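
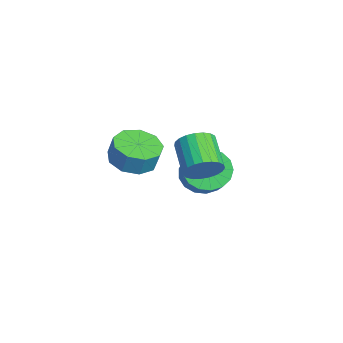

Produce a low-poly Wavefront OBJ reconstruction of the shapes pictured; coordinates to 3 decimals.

v -0.322 -2.697 -0.093
v 0.701 -2.563 -0.335
v 0.906 -2.348 0.652
v -0.118 -2.483 0.893
v 0.346 -1.934 -0.398
v 0.551 -1.719 0.588
v -0.321 -1.662 -0.319
v -0.117 -1.447 0.667
v -0.989 -1.875 -0.134
v -0.785 -1.66 0.852
v -1.345 -2.473 0.07
v -1.141 -2.258 1.056
v -1.222 -3.176 0.198
v -1.018 -2.961 1.184
v -0.678 -3.655 0.189
v -0.474 -3.44 1.176
v 0.032 -3.686 0.049
v 0.237 -3.471 1.035
v 0.577 -3.255 -0.158
v 0.782 -3.04 0.828
v -2.025 0.505 -2.549
v -1.41 1.009 -3.234
v 0.221 0.92 -1.836
v -0.395 0.415 -1.151
v -1.62 1.379 -2.966
v 0.011 1.289 -1.568
v -1.923 1.548 -2.602
v -0.292 1.459 -1.204
v -2.249 1.479 -2.226
v -0.618 1.389 -0.828
v -2.524 1.186 -1.924
v -0.893 1.096 -0.526
v -2.685 0.737 -1.765
v -1.054 0.647 -0.367
v -2.694 0.235 -1.786
v -1.063 0.145 -0.388
v -2.551 -0.205 -1.981
v -0.92 -0.295 -0.583
v -2.287 -0.483 -2.307
v -0.656 -0.572 -0.909
v -1.963 -0.534 -2.688
v -0.333 -0.624 -1.29
v -1.654 -0.347 -3.037
v -0.023 -0.437 -1.639
v -1.429 0.034 -3.274
v 0.201 -0.055 -1.876
v -1.342 0.524 -3.346
v 0.289 0.435 -1.947
v 3.638 -0.473 1.731
v 3.982 -0.22 2.443
v 2.566 -0.315 3.161
v 2.222 -0.567 2.449
v 3.888 0.079 2.299
v 2.473 -0.016 3.016
v 3.752 0.283 2.056
v 2.336 0.188 2.773
v 3.595 0.356 1.757
v 2.18 0.261 2.475
v 3.446 0.286 1.454
v 2.031 0.191 2.171
v 3.33 0.085 1.198
v 1.915 -0.01 1.916
v 3.268 -0.213 1.035
v 1.852 -0.308 1.753
v 3.269 -0.555 0.992
v 1.853 -0.65 1.71
v 3.334 -0.883 1.077
v 1.918 -0.978 1.795
v 3.452 -1.141 1.275
v 2.036 -1.236 1.993
v 3.601 -1.282 1.552
v 2.186 -1.377 2.27
v 3.757 -1.284 1.86
v 2.342 -1.379 2.577
v 3.893 -1.145 2.145
v 2.477 -1.24 2.863
v 3.984 -0.89 2.359
v 2.569 -0.985 3.077
v 4.016 -0.563 2.465
v 2.6 -0.658 3.182
f 2 1 5
f 2 5 3
f 3 5 6
f 3 6 4
f 5 1 7
f 5 7 6
f 6 7 8
f 6 8 4
f 7 1 9
f 7 9 8
f 8 9 10
f 8 10 4
f 9 1 11
f 9 11 10
f 10 11 12
f 10 12 4
f 11 1 13
f 11 13 12
f 12 13 14
f 12 14 4
f 13 1 15
f 13 15 14
f 14 15 16
f 14 16 4
f 15 1 17
f 15 17 16
f 16 17 18
f 16 18 4
f 17 1 19
f 17 19 18
f 18 19 20
f 18 20 4
f 19 1 2
f 19 2 20
f 20 2 3
f 20 3 4
f 22 21 25
f 22 25 23
f 23 25 26
f 23 26 24
f 25 21 27
f 25 27 26
f 26 27 28
f 26 28 24
f 27 21 29
f 27 29 28
f 28 29 30
f 28 30 24
f 29 21 31
f 29 31 30
f 30 31 32
f 30 32 24
f 31 21 33
f 31 33 32
f 32 33 34
f 32 34 24
f 33 21 35
f 33 35 34
f 34 35 36
f 34 36 24
f 35 21 37
f 35 37 36
f 36 37 38
f 36 38 24
f 37 21 39
f 37 39 38
f 38 39 40
f 38 40 24
f 39 21 41
f 39 41 40
f 40 41 42
f 40 42 24
f 41 21 43
f 41 43 42
f 42 43 44
f 42 44 24
f 43 21 45
f 43 45 44
f 44 45 46
f 44 46 24
f 45 21 47
f 45 47 46
f 46 47 48
f 46 48 24
f 47 21 22
f 47 22 48
f 48 22 23
f 48 23 24
f 50 49 53
f 50 53 51
f 51 53 54
f 51 54 52
f 53 49 55
f 53 55 54
f 54 55 56
f 54 56 52
f 55 49 57
f 55 57 56
f 56 57 58
f 56 58 52
f 57 49 59
f 57 59 58
f 58 59 60
f 58 60 52
f 59 49 61
f 59 61 60
f 60 61 62
f 60 62 52
f 61 49 63
f 61 63 62
f 62 63 64
f 62 64 52
f 63 49 65
f 63 65 64
f 64 65 66
f 64 66 52
f 65 49 67
f 65 67 66
f 66 67 68
f 66 68 52
f 67 49 69
f 67 69 68
f 68 69 70
f 68 70 52
f 69 49 71
f 69 71 70
f 70 71 72
f 70 72 52
f 71 49 73
f 71 73 72
f 72 73 74
f 72 74 52
f 73 49 75
f 73 75 74
f 74 75 76
f 74 76 52
f 75 49 77
f 75 77 76
f 76 77 78
f 76 78 52
f 77 49 79
f 77 79 78
f 78 79 80
f 78 80 52
f 79 49 50
f 79 50 80
f 80 50 51
f 80 51 52



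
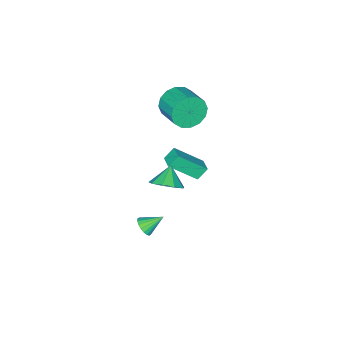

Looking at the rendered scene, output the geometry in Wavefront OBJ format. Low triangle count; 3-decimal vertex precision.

v 1.092 0.634 1.481
v 1.835 0.276 1.972
v 0.328 0.226 2.339
v 1.718 0.893 2.162
v 1.308 1.39 2.033
v 0.797 1.533 1.646
v 0.424 1.256 1.182
v 0.364 0.688 0.857
v 0.645 0.095 0.825
v 1.135 -0.245 1.1
v 1.605 -0.174 1.553
v 1.033 -1.107 -3.85
v 1.5 -0.906 -3.479
v 0.187 -0.473 -3.13
v 1.485 -0.706 -3.674
v 1.38 -0.584 -3.904
v 1.206 -0.567 -4.123
v 0.998 -0.656 -4.289
v 0.797 -0.835 -4.367
v 0.643 -1.068 -4.343
v 0.566 -1.308 -4.222
v 0.581 -1.509 -4.027
v 0.686 -1.63 -3.797
v 0.86 -1.648 -3.578
v 1.068 -1.559 -3.412
v 1.269 -1.38 -3.334
v 1.423 -1.147 -3.357
v -3.263 -2.729 3.083
v -2.947 -3.173 4.004
v -2.401 -1.714 4.519
v -2.717 -1.271 3.597
v -2.511 -3.217 3.666
v -1.964 -1.759 4.181
v -2.275 -3.131 3.172
v -1.729 -1.672 3.687
v -2.305 -2.937 2.654
v -1.759 -1.479 3.169
v -2.591 -2.687 2.251
v -2.045 -1.229 2.766
v -3.057 -2.449 2.071
v -2.511 -0.991 2.585
v -3.579 -2.286 2.161
v -3.033 -0.827 2.676
v -4.016 -2.241 2.499
v -3.469 -0.783 3.014
v -4.251 -2.328 2.993
v -3.705 -0.869 3.508
v -4.221 -2.521 3.511
v -3.675 -1.063 4.026
v -3.935 -2.771 3.914
v -3.389 -1.313 4.429
v -3.469 -3.009 4.095
v -2.923 -1.551 4.609
v -3.041 -1.251 -2.093
v -1.857 -2.335 -0.723
v -3.613 -1.051 -1.44
v -2.429 -2.134 -0.071
v -2.571 -0.506 -1.909
v -1.387 -1.589 -0.54
v -3.143 -0.305 -1.257
v -1.959 -1.389 0.113
f 2 1 4
f 2 4 3
f 4 1 5
f 4 5 3
f 5 1 6
f 5 6 3
f 6 1 7
f 6 7 3
f 7 1 8
f 7 8 3
f 8 1 9
f 8 9 3
f 9 1 10
f 9 10 3
f 10 1 11
f 10 11 3
f 11 1 2
f 11 2 3
f 13 12 15
f 13 15 14
f 15 12 16
f 15 16 14
f 16 12 17
f 16 17 14
f 17 12 18
f 17 18 14
f 18 12 19
f 18 19 14
f 19 12 20
f 19 20 14
f 20 12 21
f 20 21 14
f 21 12 22
f 21 22 14
f 22 12 23
f 22 23 14
f 23 12 24
f 23 24 14
f 24 12 25
f 24 25 14
f 25 12 26
f 25 26 14
f 26 12 27
f 26 27 14
f 27 12 13
f 27 13 14
f 29 28 32
f 29 32 30
f 30 32 33
f 30 33 31
f 32 28 34
f 32 34 33
f 33 34 35
f 33 35 31
f 34 28 36
f 34 36 35
f 35 36 37
f 35 37 31
f 36 28 38
f 36 38 37
f 37 38 39
f 37 39 31
f 38 28 40
f 38 40 39
f 39 40 41
f 39 41 31
f 40 28 42
f 40 42 41
f 41 42 43
f 41 43 31
f 42 28 44
f 42 44 43
f 43 44 45
f 43 45 31
f 44 28 46
f 44 46 45
f 45 46 47
f 45 47 31
f 46 28 48
f 46 48 47
f 47 48 49
f 47 49 31
f 48 28 50
f 48 50 49
f 49 50 51
f 49 51 31
f 50 28 52
f 50 52 51
f 51 52 53
f 51 53 31
f 52 28 29
f 52 29 53
f 53 29 30
f 53 30 31
f 55 57 54
f 58 55 54
f 54 57 56
f 56 58 54
f 55 61 57
f 59 55 58
f 59 61 55
f 57 61 56
f 60 58 56
f 56 61 60
f 60 59 58
f 61 59 60



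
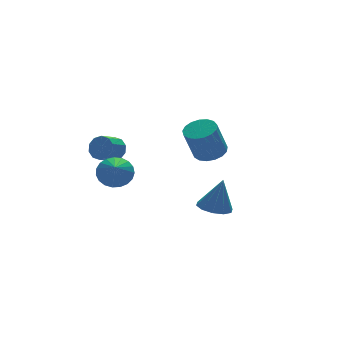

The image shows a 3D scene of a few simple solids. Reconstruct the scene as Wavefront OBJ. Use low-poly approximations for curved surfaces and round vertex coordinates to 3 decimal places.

v -1.951 1.981 0.041
v -1.731 2.338 0.735
v -2.709 1.896 1.272
v -2.929 1.539 0.579
v -2.017 2.659 0.479
v -2.995 2.218 1.016
v -2.278 2.722 0.056
v -3.256 2.28 0.593
v -2.413 2.501 -0.373
v -3.391 2.06 0.165
v -2.373 2.082 -0.643
v -3.351 1.64 -0.106
v -2.171 1.624 -0.652
v -3.149 1.182 -0.115
v -1.885 1.302 -0.396
v -2.863 0.861 0.141
v -1.624 1.24 0.027
v -2.602 0.798 0.564
v -1.489 1.46 0.455
v -2.467 1.019 0.993
v -1.529 1.88 0.726
v -2.507 1.438 1.263
v 4.216 2.531 -1.84
v 5.094 2.158 -1.538
v 4.321 1.976 0.482
v 3.444 2.349 0.18
v 5.143 2.63 -1.476
v 4.37 2.448 0.543
v 4.98 3.079 -1.498
v 4.207 2.898 0.521
v 4.642 3.403 -1.599
v 3.869 3.222 0.421
v 4.206 3.527 -1.754
v 3.433 3.346 0.265
v 3.773 3.423 -1.929
v 3 3.241 0.09
v 3.442 3.114 -2.084
v 2.669 2.933 -0.064
v 3.288 2.672 -2.183
v 2.515 2.49 -0.163
v 3.346 2.197 -2.203
v 2.574 2.016 -0.183
v 3.604 1.799 -2.14
v 2.832 1.618 -0.12
v 4.003 1.568 -2.008
v 3.23 1.387 0.012
v 4.45 1.558 -1.838
v 3.677 1.377 0.182
v 4.844 1.771 -1.668
v 4.071 1.59 0.352
v -2.856 -0.092 -0.519
v -1.945 -0.547 -0.566
v -3.464 -1.428 0.639
v -1.895 -0.284 -0.237
v -2.012 0.012 0.044
v -2.275 0.29 0.227
v -2.638 0.502 0.281
v -3.039 0.612 0.197
v -3.408 0.599 -0.011
v -3.682 0.468 -0.307
v -3.814 0.239 -0.639
v -3.779 -0.047 -0.951
v -3.585 -0.34 -1.188
v -3.265 -0.591 -1.309
v -2.874 -0.755 -1.294
v -2.481 -0.805 -1.145
v -2.152 -0.731 -0.887
v 1.518 -2.992 -2.848
v 2.076 -2.174 -2.986
v 2.022 -3.008 -0.892
v 1.505 -1.993 -2.837
v 0.938 -2.193 -2.692
v 0.593 -2.698 -2.607
v 0.601 -3.316 -2.614
v 0.96 -3.811 -2.71
v 1.531 -3.992 -2.859
v 2.098 -3.792 -3.004
v 2.443 -3.286 -3.089
v 2.435 -2.668 -3.082
f 2 1 5
f 2 5 3
f 3 5 6
f 3 6 4
f 5 1 7
f 5 7 6
f 6 7 8
f 6 8 4
f 7 1 9
f 7 9 8
f 8 9 10
f 8 10 4
f 9 1 11
f 9 11 10
f 10 11 12
f 10 12 4
f 11 1 13
f 11 13 12
f 12 13 14
f 12 14 4
f 13 1 15
f 13 15 14
f 14 15 16
f 14 16 4
f 15 1 17
f 15 17 16
f 16 17 18
f 16 18 4
f 17 1 19
f 17 19 18
f 18 19 20
f 18 20 4
f 19 1 21
f 19 21 20
f 20 21 22
f 20 22 4
f 21 1 2
f 21 2 22
f 22 2 3
f 22 3 4
f 24 23 27
f 24 27 25
f 25 27 28
f 25 28 26
f 27 23 29
f 27 29 28
f 28 29 30
f 28 30 26
f 29 23 31
f 29 31 30
f 30 31 32
f 30 32 26
f 31 23 33
f 31 33 32
f 32 33 34
f 32 34 26
f 33 23 35
f 33 35 34
f 34 35 36
f 34 36 26
f 35 23 37
f 35 37 36
f 36 37 38
f 36 38 26
f 37 23 39
f 37 39 38
f 38 39 40
f 38 40 26
f 39 23 41
f 39 41 40
f 40 41 42
f 40 42 26
f 41 23 43
f 41 43 42
f 42 43 44
f 42 44 26
f 43 23 45
f 43 45 44
f 44 45 46
f 44 46 26
f 45 23 47
f 45 47 46
f 46 47 48
f 46 48 26
f 47 23 49
f 47 49 48
f 48 49 50
f 48 50 26
f 49 23 24
f 49 24 50
f 50 24 25
f 50 25 26
f 52 51 54
f 52 54 53
f 54 51 55
f 54 55 53
f 55 51 56
f 55 56 53
f 56 51 57
f 56 57 53
f 57 51 58
f 57 58 53
f 58 51 59
f 58 59 53
f 59 51 60
f 59 60 53
f 60 51 61
f 60 61 53
f 61 51 62
f 61 62 53
f 62 51 63
f 62 63 53
f 63 51 64
f 63 64 53
f 64 51 65
f 64 65 53
f 65 51 66
f 65 66 53
f 66 51 67
f 66 67 53
f 67 51 52
f 67 52 53
f 69 68 71
f 69 71 70
f 71 68 72
f 71 72 70
f 72 68 73
f 72 73 70
f 73 68 74
f 73 74 70
f 74 68 75
f 74 75 70
f 75 68 76
f 75 76 70
f 76 68 77
f 76 77 70
f 77 68 78
f 77 78 70
f 78 68 79
f 78 79 70
f 79 68 69
f 79 69 70



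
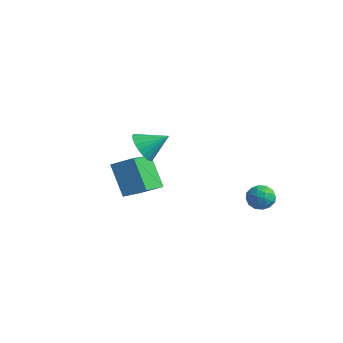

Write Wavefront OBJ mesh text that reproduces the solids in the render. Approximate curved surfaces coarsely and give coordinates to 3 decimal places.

v -0.787 -1.45 2.246
v -0.168 -2.047 2.259
v 0.027 -0.59 2.974
v -0.091 -1.867 1.96
v -0.135 -1.614 1.71
v -0.291 -1.334 1.553
v -0.533 -1.073 1.516
v -0.819 -0.878 1.605
v -1.1 -0.781 1.805
v -1.326 -0.801 2.081
v -1.459 -0.932 2.386
v -1.476 -1.153 2.667
v -1.374 -1.426 2.874
v -1.17 -1.703 2.974
v -0.9 -1.936 2.947
v -0.611 -2.085 2.799
v -0.352 -2.124 2.556
v -4.144 -0.242 -0.848
v -3.23 0.385 -0.293
v -4.848 1.603 -1.773
v -3.933 2.23 -1.217
v -2.987 -0.57 -2.383
v -2.072 0.057 -1.827
v -3.69 1.275 -3.307
v -2.776 1.902 -2.752
v 1.522 3.586 -1.821
v 2.099 3.706 -1.362
v 2.201 2.834 -2.478
v 2.778 2.954 -2.019
v 2.181 2.575 -1.779
v 1.762 3.04 -1.372
v 2.538 3.5 -2.468
v 2.119 3.965 -2.061
v 2.727 3.652 -1.762
v 2.506 3.081 -1.336
v 1.794 3.459 -2.504
v 1.573 2.888 -2.078
v 1.751 3.712 -1.533
v 2.549 2.828 -2.307
v 2.198 2.605 -2.165
v 2.537 2.676 -1.895
v 1.553 3.321 -1.54
v 1.892 3.391 -1.27
v 1.94 2.726 -1.515
v 2.408 3.149 -2.57
v 2.747 3.219 -2.3
v 1.763 3.864 -1.945
v 2.102 3.935 -1.675
v 2.36 3.814 -2.325
v 2.459 3.751 -1.499
v 2.858 3.309 -1.885
v 2.717 3.63 -2.149
v 2.471 3.903 -1.91
v 2.329 3.415 -1.248
v 2.728 2.973 -1.635
v 2.378 2.75 -1.493
v 2.131 3.023 -1.255
v 2.698 3.383 -1.484
v 1.572 3.567 -2.205
v 1.971 3.125 -2.592
v 2.169 3.517 -2.585
v 1.922 3.79 -2.347
v 1.442 3.231 -1.955
v 1.841 2.789 -2.341
v 1.829 2.637 -1.93
v 1.583 2.91 -1.691
v 1.602 3.157 -2.356
f 2 1 4
f 2 4 3
f 4 1 5
f 4 5 3
f 5 1 6
f 5 6 3
f 6 1 7
f 6 7 3
f 7 1 8
f 7 8 3
f 8 1 9
f 8 9 3
f 9 1 10
f 9 10 3
f 10 1 11
f 10 11 3
f 11 1 12
f 11 12 3
f 12 1 13
f 12 13 3
f 13 1 14
f 13 14 3
f 14 1 15
f 14 15 3
f 15 1 16
f 15 16 3
f 16 1 17
f 16 17 3
f 17 1 2
f 17 2 3
f 19 21 18
f 22 19 18
f 18 21 20
f 20 22 18
f 19 25 21
f 23 19 22
f 23 25 19
f 21 25 20
f 24 22 20
f 20 25 24
f 24 23 22
f 25 23 24
f 26 63 42
f 63 37 66
f 42 66 31
f 63 66 42
f 26 42 38
f 42 31 43
f 38 43 27
f 42 43 38
f 26 38 47
f 38 27 48
f 47 48 33
f 38 48 47
f 26 47 59
f 47 33 62
f 59 62 36
f 47 62 59
f 26 59 63
f 59 36 67
f 63 67 37
f 59 67 63
f 27 43 54
f 43 31 57
f 54 57 35
f 43 57 54
f 31 66 44
f 66 37 65
f 44 65 30
f 66 65 44
f 37 67 64
f 67 36 60
f 64 60 28
f 67 60 64
f 36 62 61
f 62 33 49
f 61 49 32
f 62 49 61
f 33 48 53
f 48 27 50
f 53 50 34
f 48 50 53
f 29 55 41
f 55 35 56
f 41 56 30
f 55 56 41
f 29 41 39
f 41 30 40
f 39 40 28
f 41 40 39
f 29 39 46
f 39 28 45
f 46 45 32
f 39 45 46
f 29 46 51
f 46 32 52
f 51 52 34
f 46 52 51
f 29 51 55
f 51 34 58
f 55 58 35
f 51 58 55
f 30 56 44
f 56 35 57
f 44 57 31
f 56 57 44
f 28 40 64
f 40 30 65
f 64 65 37
f 40 65 64
f 32 45 61
f 45 28 60
f 61 60 36
f 45 60 61
f 34 52 53
f 52 32 49
f 53 49 33
f 52 49 53
f 35 58 54
f 58 34 50
f 54 50 27
f 58 50 54



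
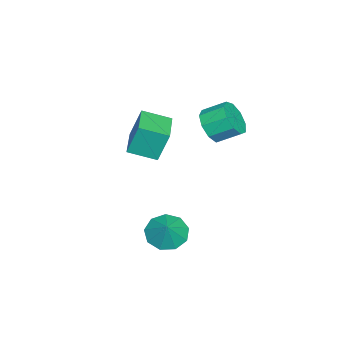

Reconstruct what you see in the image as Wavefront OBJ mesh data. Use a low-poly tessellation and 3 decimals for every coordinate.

v -1.14 -2.168 0.246
v -1.306 -1.62 1.911
v -1.508 -0.759 -0.254
v -1.675 -0.211 1.41
v 0.735 -1.669 0.27
v 0.568 -1.121 1.934
v 0.366 -0.26 -0.231
v 0.2 0.288 1.434
v 2.738 0.959 -3.424
v 3.565 0.903 -4.068
v 3.542 1.241 -2.416
v 3.31 1.575 -4.053
v 2.787 1.958 -3.743
v 2.242 1.874 -3.284
v 1.928 1.361 -2.89
v 1.993 0.661 -2.746
v 2.407 0.1 -2.919
v 2.975 -0.059 -3.328
v 3.433 0.258 -3.782
v -3.13 1.246 0.266
v -2.451 1.743 -0.362
v -2.651 2.911 0.346
v -3.33 2.414 0.974
v -3.115 1.793 -0.631
v -3.315 2.96 0.078
v -3.786 1.586 -0.48
v -3.986 2.754 0.228
v -4.15 1.221 0.02
v -4.35 2.388 0.728
v -4.037 0.867 0.635
v -4.237 2.035 1.343
v -3.499 0.691 1.077
v -3.699 1.858 1.785
v -2.789 0.775 1.14
v -2.989 1.942 1.848
v -2.238 1.079 0.794
v -2.438 2.247 1.502
v -2.104 1.462 0.2
v -2.304 2.629 0.909
f 2 4 1
f 5 2 1
f 1 4 3
f 3 5 1
f 2 8 4
f 6 2 5
f 6 8 2
f 4 8 3
f 7 5 3
f 3 8 7
f 7 6 5
f 8 6 7
f 10 9 12
f 10 12 11
f 12 9 13
f 12 13 11
f 13 9 14
f 13 14 11
f 14 9 15
f 14 15 11
f 15 9 16
f 15 16 11
f 16 9 17
f 16 17 11
f 17 9 18
f 17 18 11
f 18 9 19
f 18 19 11
f 19 9 10
f 19 10 11
f 21 20 24
f 21 24 22
f 22 24 25
f 22 25 23
f 24 20 26
f 24 26 25
f 25 26 27
f 25 27 23
f 26 20 28
f 26 28 27
f 27 28 29
f 27 29 23
f 28 20 30
f 28 30 29
f 29 30 31
f 29 31 23
f 30 20 32
f 30 32 31
f 31 32 33
f 31 33 23
f 32 20 34
f 32 34 33
f 33 34 35
f 33 35 23
f 34 20 36
f 34 36 35
f 35 36 37
f 35 37 23
f 36 20 38
f 36 38 37
f 37 38 39
f 37 39 23
f 38 20 21
f 38 21 39
f 39 21 22
f 39 22 23



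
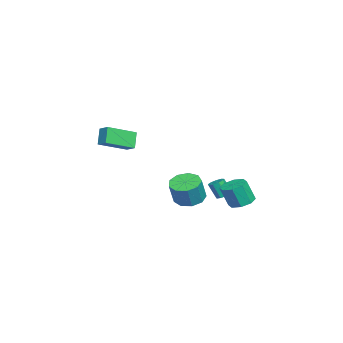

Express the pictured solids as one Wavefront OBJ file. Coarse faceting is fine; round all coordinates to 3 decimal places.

v 1.583 4.081 0.738
v 2.399 4.122 0.673
v 2.533 3.621 2.038
v 1.717 3.579 2.102
v 2.149 4.654 0.893
v 2.282 4.153 2.258
v 1.566 4.85 1.022
v 1.7 4.348 2.386
v 0.994 4.595 0.984
v 1.128 4.094 2.349
v 0.767 4.039 0.802
v 0.901 3.538 2.167
v 1.018 3.507 0.582
v 1.151 3.006 1.947
v 1.6 3.312 0.454
v 1.734 2.81 1.818
v 2.172 3.566 0.491
v 2.306 3.065 1.856
v -2.793 -4.829 4.455
v -2.272 -4.267 4.798
v -3.947 -3.291 3.687
v -3.426 -2.729 4.031
v -2.114 -4.831 3.429
v -1.593 -4.269 3.773
v -3.268 -3.293 2.662
v -2.747 -2.731 3.005
v 0.184 0.931 0.345
v 1.062 1.181 0.017
v 1.654 0.98 1.447
v 0.776 0.729 1.775
v 0.736 1.719 0.228
v 1.328 1.518 1.657
v 0.152 1.889 0.493
v 0.744 1.688 1.923
v -0.417 1.61 0.69
v 0.175 1.409 2.119
v -0.705 1.013 0.725
v -0.113 0.812 2.154
v -0.577 0.377 0.582
v 0.015 0.176 2.012
v -0.093 0.001 0.329
v 0.499 -0.2 1.759
v 0.521 0.059 0.083
v 1.113 -0.142 1.513
v 0.977 0.525 -0.04
v 1.569 0.324 1.39
v 0.125 2.904 0.604
v 0.435 2.52 0.442
v 0.346 2.031 1.435
v 0.035 2.416 1.596
v 0.629 2.78 0.588
v 0.54 2.291 1.58
v 0.587 3.098 0.741
v 0.498 2.609 1.733
v 0.329 3.326 0.83
v 0.24 2.837 1.822
v -0.025 3.356 0.813
v -0.114 2.867 1.805
v -0.309 3.175 0.698
v -0.398 2.687 1.691
v -0.39 2.868 0.539
v -0.479 2.379 1.532
v -0.23 2.577 0.411
v -0.32 2.088 1.403
v 0.095 2.44 0.372
v 0.006 1.951 1.365
f 2 1 5
f 2 5 3
f 3 5 6
f 3 6 4
f 5 1 7
f 5 7 6
f 6 7 8
f 6 8 4
f 7 1 9
f 7 9 8
f 8 9 10
f 8 10 4
f 9 1 11
f 9 11 10
f 10 11 12
f 10 12 4
f 11 1 13
f 11 13 12
f 12 13 14
f 12 14 4
f 13 1 15
f 13 15 14
f 14 15 16
f 14 16 4
f 15 1 17
f 15 17 16
f 16 17 18
f 16 18 4
f 17 1 2
f 17 2 18
f 18 2 3
f 18 3 4
f 20 22 19
f 23 20 19
f 19 22 21
f 21 23 19
f 20 26 22
f 24 20 23
f 24 26 20
f 22 26 21
f 25 23 21
f 21 26 25
f 25 24 23
f 26 24 25
f 28 27 31
f 28 31 29
f 29 31 32
f 29 32 30
f 31 27 33
f 31 33 32
f 32 33 34
f 32 34 30
f 33 27 35
f 33 35 34
f 34 35 36
f 34 36 30
f 35 27 37
f 35 37 36
f 36 37 38
f 36 38 30
f 37 27 39
f 37 39 38
f 38 39 40
f 38 40 30
f 39 27 41
f 39 41 40
f 40 41 42
f 40 42 30
f 41 27 43
f 41 43 42
f 42 43 44
f 42 44 30
f 43 27 45
f 43 45 44
f 44 45 46
f 44 46 30
f 45 27 28
f 45 28 46
f 46 28 29
f 46 29 30
f 48 47 51
f 48 51 49
f 49 51 52
f 49 52 50
f 51 47 53
f 51 53 52
f 52 53 54
f 52 54 50
f 53 47 55
f 53 55 54
f 54 55 56
f 54 56 50
f 55 47 57
f 55 57 56
f 56 57 58
f 56 58 50
f 57 47 59
f 57 59 58
f 58 59 60
f 58 60 50
f 59 47 61
f 59 61 60
f 60 61 62
f 60 62 50
f 61 47 63
f 61 63 62
f 62 63 64
f 62 64 50
f 63 47 65
f 63 65 64
f 64 65 66
f 64 66 50
f 65 47 48
f 65 48 66
f 66 48 49
f 66 49 50



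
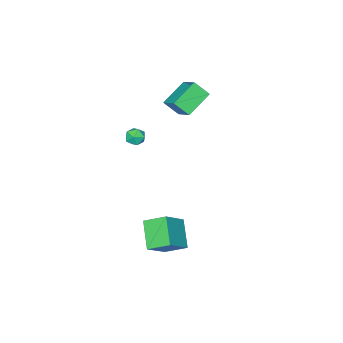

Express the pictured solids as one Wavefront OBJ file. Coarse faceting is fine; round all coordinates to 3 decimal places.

v 2.953 -0.019 -4.242
v 2.284 1.175 -3.535
v 3.921 1.242 -5.456
v 3.252 2.436 -4.749
v 4.488 0.064 -2.931
v 3.819 1.258 -2.224
v 5.456 1.325 -4.145
v 4.787 2.519 -3.438
v -4.483 -4.03 1.316
v -3.97 -2.641 2.268
v -2.706 -4.028 0.356
v -2.193 -2.639 1.308
v -3.987 -4.841 2.232
v -3.474 -3.452 3.184
v -2.21 -4.839 1.272
v -1.697 -3.45 2.224
v 1.262 -3.06 0.586
v 1.94 -2.936 0.73
v 1.26 -3.924 1.33
v 1.938 -3.8 1.474
v 1.446 -3.339 1.676
v 1.447 -2.805 1.216
v 1.753 -4.055 0.844
v 1.754 -3.521 0.384
v 2.244 -3.552 0.89
v 2.054 -3.109 1.404
v 1.146 -3.751 0.656
v 0.956 -3.308 1.17
f 2 4 1
f 5 2 1
f 1 4 3
f 3 5 1
f 2 8 4
f 6 2 5
f 6 8 2
f 4 8 3
f 7 5 3
f 3 8 7
f 7 6 5
f 8 6 7
f 10 12 9
f 13 10 9
f 9 12 11
f 11 13 9
f 10 16 12
f 14 10 13
f 14 16 10
f 12 16 11
f 15 13 11
f 11 16 15
f 15 14 13
f 16 14 15
f 17 28 22
f 17 22 18
f 17 18 24
f 17 24 27
f 17 27 28
f 18 22 26
f 22 28 21
f 28 27 19
f 27 24 23
f 24 18 25
f 20 26 21
f 20 21 19
f 20 19 23
f 20 23 25
f 20 25 26
f 21 26 22
f 19 21 28
f 23 19 27
f 25 23 24
f 26 25 18



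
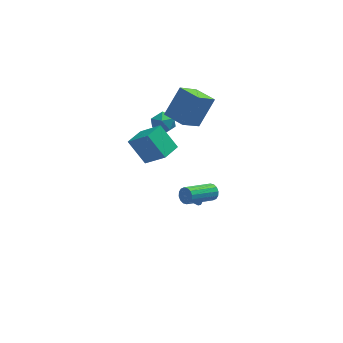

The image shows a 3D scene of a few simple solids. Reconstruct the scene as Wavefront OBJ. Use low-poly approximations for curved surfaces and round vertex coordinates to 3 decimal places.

v 0.107 0.08 -4.313
v 0.542 0.131 -4.766
v 1.093 0.24 -3.347
v 0.407 0.488 -4.688
v 0.158 0.689 -4.466
v -0.111 0.657 -4.186
v -0.297 0.405 -3.955
v -0.328 0.029 -3.86
v -0.194 -0.328 -3.938
v 0.056 -0.529 -4.16
v 0.325 -0.498 -4.44
v 0.51 -0.246 -4.671
v -1.601 4.521 -0.725
v -1.162 4.27 -1.384
v -1.398 3.33 -0.136
v -0.959 3.079 -0.795
v -0.656 3.668 -0.294
v -0.781 4.404 -0.658
v -1.779 3.196 -0.862
v -1.904 3.932 -1.226
v -1.272 3.451 -1.469
v -0.578 3.743 -1.118
v -1.982 3.857 -0.402
v -1.288 4.149 -0.051
v -2.49 1.656 -2.393
v -1.403 0.855 -1.143
v -3.404 2.463 -1.082
v -2.317 1.662 0.168
v -1.703 2.638 -2.448
v -0.616 1.837 -1.198
v -2.617 3.445 -1.137
v -1.53 2.644 0.113
v -0.363 1.678 0.988
v 0.605 2.51 2.592
v -1.31 2.75 1.004
v -0.341 3.581 2.608
v 0.661 2.599 -0.108
v 1.63 3.43 1.496
v -0.285 3.67 -0.092
v 0.683 4.502 1.512
v 0.759 -3.415 -0.194
v 1.021 -3.477 0.262
v -0.496 -4.407 1.01
v -0.759 -4.345 0.554
v 0.888 -3.239 0.289
v -0.629 -4.169 1.036
v 0.721 -3.048 0.187
v -0.797 -3.978 0.934
v 0.563 -2.955 -0.018
v -0.954 -3.885 0.729
v 0.458 -2.985 -0.269
v -1.059 -3.915 0.478
v 0.433 -3.131 -0.501
v -1.084 -4.061 0.247
v 0.496 -3.353 -0.65
v -1.021 -4.283 0.098
v 0.629 -3.591 -0.676
v -0.888 -4.521 0.071
v 0.797 -3.782 -0.574
v -0.721 -4.712 0.173
v 0.954 -3.875 -0.369
v -0.563 -4.805 0.378
v 1.059 -3.845 -0.118
v -0.458 -4.775 0.629
v 1.084 -3.699 0.113
v -0.433 -4.629 0.861
f 2 1 4
f 2 4 3
f 4 1 5
f 4 5 3
f 5 1 6
f 5 6 3
f 6 1 7
f 6 7 3
f 7 1 8
f 7 8 3
f 8 1 9
f 8 9 3
f 9 1 10
f 9 10 3
f 10 1 11
f 10 11 3
f 11 1 12
f 11 12 3
f 12 1 2
f 12 2 3
f 13 24 18
f 13 18 14
f 13 14 20
f 13 20 23
f 13 23 24
f 14 18 22
f 18 24 17
f 24 23 15
f 23 20 19
f 20 14 21
f 16 22 17
f 16 17 15
f 16 15 19
f 16 19 21
f 16 21 22
f 17 22 18
f 15 17 24
f 19 15 23
f 21 19 20
f 22 21 14
f 26 28 25
f 29 26 25
f 25 28 27
f 27 29 25
f 26 32 28
f 30 26 29
f 30 32 26
f 28 32 27
f 31 29 27
f 27 32 31
f 31 30 29
f 32 30 31
f 34 36 33
f 37 34 33
f 33 36 35
f 35 37 33
f 34 40 36
f 38 34 37
f 38 40 34
f 36 40 35
f 39 37 35
f 35 40 39
f 39 38 37
f 40 38 39
f 42 41 45
f 42 45 43
f 43 45 46
f 43 46 44
f 45 41 47
f 45 47 46
f 46 47 48
f 46 48 44
f 47 41 49
f 47 49 48
f 48 49 50
f 48 50 44
f 49 41 51
f 49 51 50
f 50 51 52
f 50 52 44
f 51 41 53
f 51 53 52
f 52 53 54
f 52 54 44
f 53 41 55
f 53 55 54
f 54 55 56
f 54 56 44
f 55 41 57
f 55 57 56
f 56 57 58
f 56 58 44
f 57 41 59
f 57 59 58
f 58 59 60
f 58 60 44
f 59 41 61
f 59 61 60
f 60 61 62
f 60 62 44
f 61 41 63
f 61 63 62
f 62 63 64
f 62 64 44
f 63 41 65
f 63 65 64
f 64 65 66
f 64 66 44
f 65 41 42
f 65 42 66
f 66 42 43
f 66 43 44



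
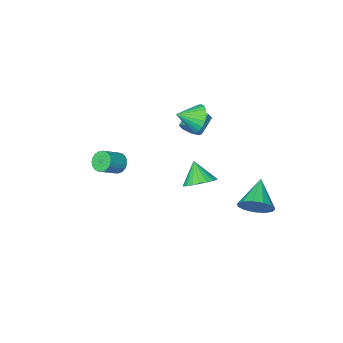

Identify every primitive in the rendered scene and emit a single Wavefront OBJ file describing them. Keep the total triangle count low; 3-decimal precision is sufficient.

v 3.117 -0.215 0.219
v 3.499 -0.28 -0.352
v 4.605 -0.13 0.37
v 4.223 -0.065 0.941
v 3.454 0.003 -0.342
v 4.56 0.153 0.38
v 3.35 0.249 -0.235
v 4.457 0.399 0.487
v 3.207 0.414 -0.05
v 4.313 0.564 0.673
v 3.048 0.471 0.182
v 4.154 0.621 0.905
v 2.901 0.408 0.42
v 4.007 0.558 1.143
v 2.791 0.239 0.624
v 3.897 0.389 1.346
v 2.737 -0.01 0.757
v 3.844 0.14 1.48
v 2.749 -0.294 0.797
v 3.856 -0.144 1.52
v 2.825 -0.564 0.738
v 3.932 -0.414 1.46
v 2.951 -0.774 0.588
v 4.058 -0.624 1.311
v 3.106 -0.887 0.375
v 4.212 -0.737 1.097
v 3.263 -0.884 0.134
v 4.369 -0.734 0.857
v 3.394 -0.766 -0.091
v 4.5 -0.616 0.631
v 3.477 -0.552 -0.264
v 4.584 -0.402 0.459
v -3.392 3.651 -3.682
v -2.929 3.951 -2.765
v -4.588 2.369 -2.658
v -3.397 4.322 -2.848
v -3.864 4.479 -3.196
v -4.181 4.374 -3.699
v -4.247 4.039 -4.195
v -4.042 3.58 -4.529
v -3.63 3.144 -4.594
v -3.143 2.869 -4.369
v -2.735 2.842 -3.926
v -2.535 3.072 -3.406
v -2.608 3.485 -2.973
v -2.537 -1.764 -0.292
v -2.089 -1.954 0.238
v -3.095 -2.466 0.903
v -3.543 -2.276 0.372
v -2.299 -1.45 0.31
v -3.305 -1.962 0.975
v -2.648 -1.129 0.029
v -3.654 -1.641 0.694
v -2.932 -1.181 -0.441
v -3.938 -1.693 0.224
v -2.985 -1.574 -0.823
v -3.991 -2.086 -0.158
v -2.775 -2.078 -0.895
v -3.781 -2.59 -0.23
v -2.426 -2.399 -0.614
v -3.432 -2.911 0.051
v -2.142 -2.347 -0.144
v -3.148 -2.859 0.521
v -0.349 2.674 -0.938
v 0.456 2.199 -1.198
v -0.491 1.786 0.238
v 0.604 2.49 -0.961
v 0.586 2.812 -0.72
v 0.407 3.111 -0.516
v 0.098 3.334 -0.385
v -0.289 3.443 -0.35
v -0.686 3.419 -0.417
v -1.025 3.266 -0.573
v -1.247 3.01 -0.793
v -1.313 2.697 -1.038
v -1.213 2.379 -1.265
v -0.963 2.113 -1.436
v -0.607 1.943 -1.521
v -0.207 1.9 -1.505
v 0.17 1.99 -1.391
v -1.753 0.179 2.23
v -1.263 0.732 1.586
v -0.587 -0.179 2.81
v -1.333 0.996 1.889
v -1.475 1.118 2.251
v -1.665 1.078 2.609
v -1.87 0.883 2.902
v -2.056 0.566 3.078
v -2.188 0.182 3.108
v -2.246 -0.203 2.986
v -2.218 -0.521 2.734
v -2.11 -0.719 2.394
v -1.94 -0.761 2.026
v -1.738 -0.641 1.694
v -1.538 -0.379 1.454
v -1.376 -0.021 1.348
v -1.278 0.372 1.395
f 2 1 5
f 2 5 3
f 3 5 6
f 3 6 4
f 5 1 7
f 5 7 6
f 6 7 8
f 6 8 4
f 7 1 9
f 7 9 8
f 8 9 10
f 8 10 4
f 9 1 11
f 9 11 10
f 10 11 12
f 10 12 4
f 11 1 13
f 11 13 12
f 12 13 14
f 12 14 4
f 13 1 15
f 13 15 14
f 14 15 16
f 14 16 4
f 15 1 17
f 15 17 16
f 16 17 18
f 16 18 4
f 17 1 19
f 17 19 18
f 18 19 20
f 18 20 4
f 19 1 21
f 19 21 20
f 20 21 22
f 20 22 4
f 21 1 23
f 21 23 22
f 22 23 24
f 22 24 4
f 23 1 25
f 23 25 24
f 24 25 26
f 24 26 4
f 25 1 27
f 25 27 26
f 26 27 28
f 26 28 4
f 27 1 29
f 27 29 28
f 28 29 30
f 28 30 4
f 29 1 31
f 29 31 30
f 30 31 32
f 30 32 4
f 31 1 2
f 31 2 32
f 32 2 3
f 32 3 4
f 34 33 36
f 34 36 35
f 36 33 37
f 36 37 35
f 37 33 38
f 37 38 35
f 38 33 39
f 38 39 35
f 39 33 40
f 39 40 35
f 40 33 41
f 40 41 35
f 41 33 42
f 41 42 35
f 42 33 43
f 42 43 35
f 43 33 44
f 43 44 35
f 44 33 45
f 44 45 35
f 45 33 34
f 45 34 35
f 47 46 50
f 47 50 48
f 48 50 51
f 48 51 49
f 50 46 52
f 50 52 51
f 51 52 53
f 51 53 49
f 52 46 54
f 52 54 53
f 53 54 55
f 53 55 49
f 54 46 56
f 54 56 55
f 55 56 57
f 55 57 49
f 56 46 58
f 56 58 57
f 57 58 59
f 57 59 49
f 58 46 60
f 58 60 59
f 59 60 61
f 59 61 49
f 60 46 62
f 60 62 61
f 61 62 63
f 61 63 49
f 62 46 47
f 62 47 63
f 63 47 48
f 63 48 49
f 65 64 67
f 65 67 66
f 67 64 68
f 67 68 66
f 68 64 69
f 68 69 66
f 69 64 70
f 69 70 66
f 70 64 71
f 70 71 66
f 71 64 72
f 71 72 66
f 72 64 73
f 72 73 66
f 73 64 74
f 73 74 66
f 74 64 75
f 74 75 66
f 75 64 76
f 75 76 66
f 76 64 77
f 76 77 66
f 77 64 78
f 77 78 66
f 78 64 79
f 78 79 66
f 79 64 80
f 79 80 66
f 80 64 65
f 80 65 66
f 82 81 84
f 82 84 83
f 84 81 85
f 84 85 83
f 85 81 86
f 85 86 83
f 86 81 87
f 86 87 83
f 87 81 88
f 87 88 83
f 88 81 89
f 88 89 83
f 89 81 90
f 89 90 83
f 90 81 91
f 90 91 83
f 91 81 92
f 91 92 83
f 92 81 93
f 92 93 83
f 93 81 94
f 93 94 83
f 94 81 95
f 94 95 83
f 95 81 96
f 95 96 83
f 96 81 97
f 96 97 83
f 97 81 82
f 97 82 83



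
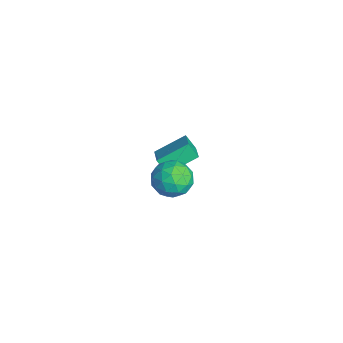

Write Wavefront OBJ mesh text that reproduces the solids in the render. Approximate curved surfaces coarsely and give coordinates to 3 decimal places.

v -2.644 -2.255 -3.292
v -2.778 -0.826 -2.583
v -3.733 -2.096 -3.817
v -3.867 -0.668 -3.108
v -2.273 -1.892 -3.952
v -2.407 -0.464 -3.243
v -3.362 -1.734 -4.477
v -3.496 -0.305 -3.768
v 1.781 -2.463 1.339
v 2.534 -2.069 1.002
v 1.806 -3.451 0.238
v 2.559 -3.057 -0.099
v 2.597 -3.515 0.692
v 2.582 -2.904 1.373
v 1.758 -2.616 -0.133
v 1.743 -2.005 0.548
v 2.521 -2.163 0.093
v 3.039 -2.719 0.602
v 1.301 -2.801 0.638
v 1.819 -3.357 1.147
v 2.155 -2.179 1.267
v 2.185 -3.341 -0.027
v 2.207 -3.61 0.438
v 2.65 -3.378 0.24
v 2.183 -2.67 1.485
v 2.626 -2.438 1.287
v 2.663 -3.288 1.105
v 1.714 -3.082 -0.047
v 2.157 -2.85 -0.245
v 1.69 -2.142 1
v 2.133 -1.91 0.802
v 1.677 -2.232 0.135
v 2.59 -2.003 0.535
v 2.605 -2.584 -0.113
v 2.134 -2.325 -0.132
v 2.125 -1.966 0.268
v 2.895 -2.329 0.834
v 2.909 -2.91 0.187
v 2.932 -3.179 0.652
v 2.923 -2.82 1.052
v 2.887 -2.385 0.3
v 1.431 -2.61 1.053
v 1.445 -3.191 0.406
v 1.417 -2.7 0.188
v 1.408 -2.341 0.588
v 1.735 -2.936 1.353
v 1.75 -3.517 0.705
v 2.215 -3.554 0.972
v 2.206 -3.195 1.372
v 1.453 -3.135 0.94
f 2 4 1
f 5 2 1
f 1 4 3
f 3 5 1
f 2 8 4
f 6 2 5
f 6 8 2
f 4 8 3
f 7 5 3
f 3 8 7
f 7 6 5
f 8 6 7
f 9 46 25
f 46 20 49
f 25 49 14
f 46 49 25
f 9 25 21
f 25 14 26
f 21 26 10
f 25 26 21
f 9 21 30
f 21 10 31
f 30 31 16
f 21 31 30
f 9 30 42
f 30 16 45
f 42 45 19
f 30 45 42
f 9 42 46
f 42 19 50
f 46 50 20
f 42 50 46
f 10 26 37
f 26 14 40
f 37 40 18
f 26 40 37
f 14 49 27
f 49 20 48
f 27 48 13
f 49 48 27
f 20 50 47
f 50 19 43
f 47 43 11
f 50 43 47
f 19 45 44
f 45 16 32
f 44 32 15
f 45 32 44
f 16 31 36
f 31 10 33
f 36 33 17
f 31 33 36
f 12 38 24
f 38 18 39
f 24 39 13
f 38 39 24
f 12 24 22
f 24 13 23
f 22 23 11
f 24 23 22
f 12 22 29
f 22 11 28
f 29 28 15
f 22 28 29
f 12 29 34
f 29 15 35
f 34 35 17
f 29 35 34
f 12 34 38
f 34 17 41
f 38 41 18
f 34 41 38
f 13 39 27
f 39 18 40
f 27 40 14
f 39 40 27
f 11 23 47
f 23 13 48
f 47 48 20
f 23 48 47
f 15 28 44
f 28 11 43
f 44 43 19
f 28 43 44
f 17 35 36
f 35 15 32
f 36 32 16
f 35 32 36
f 18 41 37
f 41 17 33
f 37 33 10
f 41 33 37



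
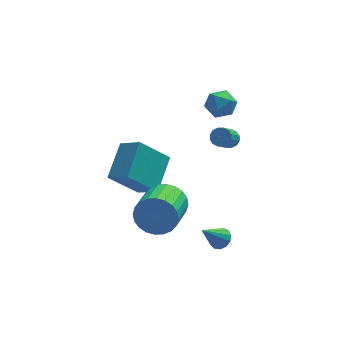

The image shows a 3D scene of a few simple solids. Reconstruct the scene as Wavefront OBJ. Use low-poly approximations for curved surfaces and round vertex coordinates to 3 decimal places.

v 2.598 -1.431 -3.718
v 3.051 -1.567 -3.4
v 1.702 -1.809 -2.602
v 2.991 -1.257 -3.343
v 2.806 -1.002 -3.406
v 2.555 -0.883 -3.568
v 2.317 -0.939 -3.777
v 2.169 -1.151 -3.967
v 2.157 -1.452 -4.079
v 2.285 -1.746 -4.076
v 2.513 -1.941 -3.959
v 2.767 -1.974 -3.766
v 2.968 -1.834 -3.557
v 0.391 -0.015 -2.137
v 0.672 -0.464 -2.997
v 0.01 -2.094 -2.363
v -0.271 -1.645 -1.503
v 0.996 -0.51 -2.777
v 0.334 -2.14 -2.143
v 1.228 -0.48 -2.459
v 0.565 -2.11 -1.826
v 1.332 -0.38 -2.093
v 0.669 -2.01 -1.459
v 1.293 -0.225 -1.733
v 0.63 -1.854 -1.099
v 1.117 -0.037 -1.434
v 0.454 -1.667 -0.801
v 0.83 0.154 -1.243
v 0.168 -1.476 -0.609
v 0.477 0.319 -1.188
v -0.186 -1.311 -0.554
v 0.11 0.434 -1.277
v -0.552 -1.196 -0.643
v -0.214 0.48 -1.497
v -0.876 -1.15 -0.863
v -0.445 0.45 -1.814
v -1.108 -1.18 -1.181
v -0.549 0.35 -2.181
v -1.212 -1.28 -1.547
v -0.51 0.194 -2.541
v -1.173 -1.435 -1.907
v -0.334 0.007 -2.839
v -0.997 -1.623 -2.206
v -0.048 -0.184 -3.031
v -0.71 -1.814 -2.397
v 0.306 -0.349 -3.086
v -0.357 -1.979 -2.452
v 3.42 2.471 3.129
v 3.864 2.15 2.547
v 2.356 1.97 2.593
v 2.8 1.649 2.011
v 2.856 1.368 2.757
v 3.514 1.678 3.088
v 2.706 2.442 2.052
v 3.364 2.752 2.383
v 3.423 2.132 1.881
v 3.516 1.469 2.317
v 2.704 2.651 2.823
v 2.797 1.988 3.259
v 3.405 1.465 0.628
v 3.827 1.198 0.645
v 3.317 0.447 1.49
v 2.895 0.715 1.472
v 3.857 1.381 0.826
v 3.346 0.63 1.67
v 3.765 1.587 0.953
v 3.254 0.836 1.798
v 3.577 1.76 0.993
v 3.066 1.009 1.838
v 3.343 1.854 0.936
v 2.832 1.104 1.78
v 3.126 1.844 0.795
v 2.615 1.094 1.64
v 2.983 1.733 0.61
v 2.473 0.982 1.455
v 2.954 1.55 0.43
v 2.443 0.799 1.274
v 3.046 1.344 0.302
v 2.535 0.593 1.147
v 3.234 1.171 0.262
v 2.723 0.42 1.107
v 3.468 1.076 0.32
v 2.957 0.326 1.164
v 3.685 1.086 0.46
v 3.174 0.336 1.305
v -1.968 1.866 -1.84
v -1.201 3.457 -0.924
v -0.598 2.023 -3.261
v 0.169 3.614 -2.344
v -1.169 1.086 -1.156
v -0.402 2.677 -0.239
v 0.201 1.243 -2.576
v 0.968 2.834 -1.66
f 2 1 4
f 2 4 3
f 4 1 5
f 4 5 3
f 5 1 6
f 5 6 3
f 6 1 7
f 6 7 3
f 7 1 8
f 7 8 3
f 8 1 9
f 8 9 3
f 9 1 10
f 9 10 3
f 10 1 11
f 10 11 3
f 11 1 12
f 11 12 3
f 12 1 13
f 12 13 3
f 13 1 2
f 13 2 3
f 15 14 18
f 15 18 16
f 16 18 19
f 16 19 17
f 18 14 20
f 18 20 19
f 19 20 21
f 19 21 17
f 20 14 22
f 20 22 21
f 21 22 23
f 21 23 17
f 22 14 24
f 22 24 23
f 23 24 25
f 23 25 17
f 24 14 26
f 24 26 25
f 25 26 27
f 25 27 17
f 26 14 28
f 26 28 27
f 27 28 29
f 27 29 17
f 28 14 30
f 28 30 29
f 29 30 31
f 29 31 17
f 30 14 32
f 30 32 31
f 31 32 33
f 31 33 17
f 32 14 34
f 32 34 33
f 33 34 35
f 33 35 17
f 34 14 36
f 34 36 35
f 35 36 37
f 35 37 17
f 36 14 38
f 36 38 37
f 37 38 39
f 37 39 17
f 38 14 40
f 38 40 39
f 39 40 41
f 39 41 17
f 40 14 42
f 40 42 41
f 41 42 43
f 41 43 17
f 42 14 44
f 42 44 43
f 43 44 45
f 43 45 17
f 44 14 46
f 44 46 45
f 45 46 47
f 45 47 17
f 46 14 15
f 46 15 47
f 47 15 16
f 47 16 17
f 48 59 53
f 48 53 49
f 48 49 55
f 48 55 58
f 48 58 59
f 49 53 57
f 53 59 52
f 59 58 50
f 58 55 54
f 55 49 56
f 51 57 52
f 51 52 50
f 51 50 54
f 51 54 56
f 51 56 57
f 52 57 53
f 50 52 59
f 54 50 58
f 56 54 55
f 57 56 49
f 61 60 64
f 61 64 62
f 62 64 65
f 62 65 63
f 64 60 66
f 64 66 65
f 65 66 67
f 65 67 63
f 66 60 68
f 66 68 67
f 67 68 69
f 67 69 63
f 68 60 70
f 68 70 69
f 69 70 71
f 69 71 63
f 70 60 72
f 70 72 71
f 71 72 73
f 71 73 63
f 72 60 74
f 72 74 73
f 73 74 75
f 73 75 63
f 74 60 76
f 74 76 75
f 75 76 77
f 75 77 63
f 76 60 78
f 76 78 77
f 77 78 79
f 77 79 63
f 78 60 80
f 78 80 79
f 79 80 81
f 79 81 63
f 80 60 82
f 80 82 81
f 81 82 83
f 81 83 63
f 82 60 84
f 82 84 83
f 83 84 85
f 83 85 63
f 84 60 61
f 84 61 85
f 85 61 62
f 85 62 63
f 87 89 86
f 90 87 86
f 86 89 88
f 88 90 86
f 87 93 89
f 91 87 90
f 91 93 87
f 89 93 88
f 92 90 88
f 88 93 92
f 92 91 90
f 93 91 92



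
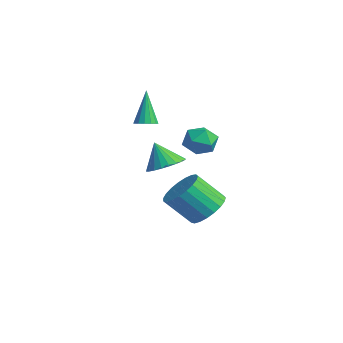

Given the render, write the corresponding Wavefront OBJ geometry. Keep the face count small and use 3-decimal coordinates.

v 1.467 -1.977 3.244
v 2.122 -1.877 3.671
v 1.618 -3.243 3.309
v 2.273 -3.143 3.736
v 1.57 -2.965 4.045
v 1.477 -2.183 4.006
v 2.263 -2.937 2.974
v 2.17 -2.155 2.935
v 2.615 -2.471 3.504
v 2.186 -2.488 4.166
v 1.554 -2.632 2.814
v 1.125 -2.649 3.476
v -0.382 -0.983 -1.606
v 0.473 -0.863 -1.121
v -0.084 -1.878 0.111
v -0.938 -1.997 -0.374
v 0.245 -0.555 -0.97
v -0.311 -1.57 0.262
v -0.091 -0.321 -0.929
v -0.648 -1.336 0.302
v -0.477 -0.201 -1.005
v -1.034 -1.216 0.226
v -0.847 -0.217 -1.185
v -1.404 -1.231 0.046
v -1.137 -0.365 -1.438
v -1.693 -1.379 -0.207
v -1.295 -0.619 -1.72
v -1.852 -1.634 -0.488
v -1.296 -0.937 -1.982
v -1.853 -1.951 -0.75
v -1.139 -1.262 -2.179
v -1.696 -2.277 -0.947
v -0.851 -1.54 -2.277
v -1.408 -2.554 -1.045
v -0.481 -1.72 -2.259
v -1.038 -2.735 -1.027
v -0.095 -1.774 -2.128
v -0.652 -2.788 -0.896
v 0.242 -1.69 -1.906
v -0.315 -2.705 -0.675
v 0.472 -1.484 -1.633
v -0.085 -2.499 -0.402
v 0.553 -1.192 -1.355
v -0.004 -2.206 -0.124
v 0.659 -3.467 1.857
v 1.326 -3.982 2.03
v 0.161 -3.733 2.983
v 1.437 -3.688 2.149
v 1.43 -3.361 2.224
v 1.306 -3.05 2.242
v 1.083 -2.803 2.202
v 0.796 -2.656 2.109
v 0.488 -2.633 1.978
v 0.206 -2.737 1.829
v -0.007 -2.952 1.684
v -0.118 -3.245 1.565
v -0.111 -3.572 1.491
v 0.013 -3.883 1.472
v 0.236 -4.131 1.512
v 0.523 -4.277 1.605
v 0.831 -4.301 1.736
v 1.113 -4.197 1.885
v -3.684 -2.23 2.404
v -3.404 -1.78 2.417
v -4.276 -1.91 4.096
v -3.65 -1.708 2.318
v -3.904 -1.776 2.241
v -4.1 -1.966 2.209
v -4.184 -2.226 2.229
v -4.134 -2.488 2.296
v -3.964 -2.68 2.392
v -3.718 -2.752 2.491
v -3.464 -2.684 2.567
v -3.268 -2.494 2.6
v -3.184 -2.233 2.58
v -3.234 -1.972 2.513
f 1 12 6
f 1 6 2
f 1 2 8
f 1 8 11
f 1 11 12
f 2 6 10
f 6 12 5
f 12 11 3
f 11 8 7
f 8 2 9
f 4 10 5
f 4 5 3
f 4 3 7
f 4 7 9
f 4 9 10
f 5 10 6
f 3 5 12
f 7 3 11
f 9 7 8
f 10 9 2
f 14 13 17
f 14 17 15
f 15 17 18
f 15 18 16
f 17 13 19
f 17 19 18
f 18 19 20
f 18 20 16
f 19 13 21
f 19 21 20
f 20 21 22
f 20 22 16
f 21 13 23
f 21 23 22
f 22 23 24
f 22 24 16
f 23 13 25
f 23 25 24
f 24 25 26
f 24 26 16
f 25 13 27
f 25 27 26
f 26 27 28
f 26 28 16
f 27 13 29
f 27 29 28
f 28 29 30
f 28 30 16
f 29 13 31
f 29 31 30
f 30 31 32
f 30 32 16
f 31 13 33
f 31 33 32
f 32 33 34
f 32 34 16
f 33 13 35
f 33 35 34
f 34 35 36
f 34 36 16
f 35 13 37
f 35 37 36
f 36 37 38
f 36 38 16
f 37 13 39
f 37 39 38
f 38 39 40
f 38 40 16
f 39 13 41
f 39 41 40
f 40 41 42
f 40 42 16
f 41 13 43
f 41 43 42
f 42 43 44
f 42 44 16
f 43 13 14
f 43 14 44
f 44 14 15
f 44 15 16
f 46 45 48
f 46 48 47
f 48 45 49
f 48 49 47
f 49 45 50
f 49 50 47
f 50 45 51
f 50 51 47
f 51 45 52
f 51 52 47
f 52 45 53
f 52 53 47
f 53 45 54
f 53 54 47
f 54 45 55
f 54 55 47
f 55 45 56
f 55 56 47
f 56 45 57
f 56 57 47
f 57 45 58
f 57 58 47
f 58 45 59
f 58 59 47
f 59 45 60
f 59 60 47
f 60 45 61
f 60 61 47
f 61 45 62
f 61 62 47
f 62 45 46
f 62 46 47
f 64 63 66
f 64 66 65
f 66 63 67
f 66 67 65
f 67 63 68
f 67 68 65
f 68 63 69
f 68 69 65
f 69 63 70
f 69 70 65
f 70 63 71
f 70 71 65
f 71 63 72
f 71 72 65
f 72 63 73
f 72 73 65
f 73 63 74
f 73 74 65
f 74 63 75
f 74 75 65
f 75 63 76
f 75 76 65
f 76 63 64
f 76 64 65



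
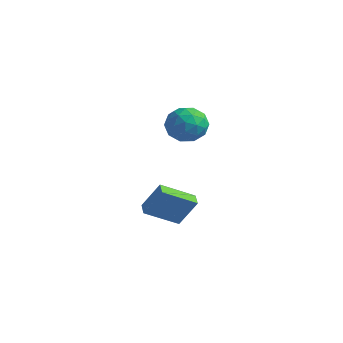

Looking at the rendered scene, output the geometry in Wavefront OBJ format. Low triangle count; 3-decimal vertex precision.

v -0.211 -1.648 -3.87
v 0.599 -1.131 -2.29
v -0.849 -1.161 -3.703
v -0.039 -0.644 -2.122
v 0.739 -0.056 -4.878
v 1.549 0.461 -3.297
v 0.101 0.431 -4.71
v 0.911 0.948 -3.13
v 0.752 0.571 1.852
v 1.831 0.273 1.486
v 0.929 -0.613 3.334
v 2.008 -0.911 2.968
v 1.806 0.171 3.388
v 1.697 0.903 2.472
v 1.063 -1.243 2.348
v 0.954 -0.511 1.432
v 2.024 -0.847 1.792
v 2.482 0.026 2.435
v 0.278 -0.366 2.385
v 0.736 0.507 3.028
v 1.276 0.526 1.539
v 1.484 -0.866 3.281
v 1.365 -0.23 3.528
v 1.999 -0.405 3.313
v 1.197 0.896 2.118
v 1.831 0.721 1.903
v 1.816 0.661 3.021
v 0.929 -1.061 2.917
v 1.563 -1.236 2.702
v 0.761 0.065 1.507
v 1.395 -0.11 1.292
v 0.944 -1.001 1.799
v 2.024 -0.308 1.504
v 2.127 -1.004 2.375
v 1.572 -1.199 2.011
v 1.508 -0.769 1.472
v 2.293 0.206 1.882
v 2.397 -0.49 2.753
v 2.278 0.146 3
v 2.214 0.576 2.461
v 2.406 -0.453 2.062
v 0.363 0.15 2.067
v 0.467 -0.546 2.938
v 0.546 -0.916 2.359
v 0.482 -0.486 1.82
v 0.633 0.664 2.445
v 0.736 -0.032 3.316
v 1.252 0.429 3.348
v 1.188 0.859 2.809
v 0.354 0.113 2.758
f 2 4 1
f 5 2 1
f 1 4 3
f 3 5 1
f 2 8 4
f 6 2 5
f 6 8 2
f 4 8 3
f 7 5 3
f 3 8 7
f 7 6 5
f 8 6 7
f 9 46 25
f 46 20 49
f 25 49 14
f 46 49 25
f 9 25 21
f 25 14 26
f 21 26 10
f 25 26 21
f 9 21 30
f 21 10 31
f 30 31 16
f 21 31 30
f 9 30 42
f 30 16 45
f 42 45 19
f 30 45 42
f 9 42 46
f 42 19 50
f 46 50 20
f 42 50 46
f 10 26 37
f 26 14 40
f 37 40 18
f 26 40 37
f 14 49 27
f 49 20 48
f 27 48 13
f 49 48 27
f 20 50 47
f 50 19 43
f 47 43 11
f 50 43 47
f 19 45 44
f 45 16 32
f 44 32 15
f 45 32 44
f 16 31 36
f 31 10 33
f 36 33 17
f 31 33 36
f 12 38 24
f 38 18 39
f 24 39 13
f 38 39 24
f 12 24 22
f 24 13 23
f 22 23 11
f 24 23 22
f 12 22 29
f 22 11 28
f 29 28 15
f 22 28 29
f 12 29 34
f 29 15 35
f 34 35 17
f 29 35 34
f 12 34 38
f 34 17 41
f 38 41 18
f 34 41 38
f 13 39 27
f 39 18 40
f 27 40 14
f 39 40 27
f 11 23 47
f 23 13 48
f 47 48 20
f 23 48 47
f 15 28 44
f 28 11 43
f 44 43 19
f 28 43 44
f 17 35 36
f 35 15 32
f 36 32 16
f 35 32 36
f 18 41 37
f 41 17 33
f 37 33 10
f 41 33 37



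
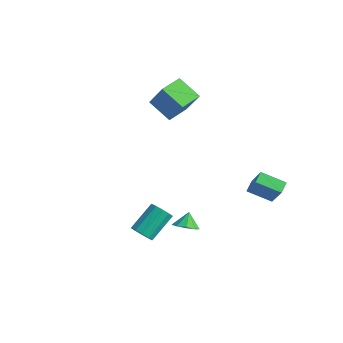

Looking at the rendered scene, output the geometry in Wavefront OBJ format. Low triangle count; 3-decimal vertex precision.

v -3.255 1.695 2.469
v -4.706 1.387 3.417
v -3.514 3.25 2.579
v -4.965 2.942 3.526
v -2.155 1.758 4.174
v -3.606 1.45 5.121
v -2.414 3.313 4.283
v -3.865 3.005 5.231
v 2.381 2.689 -1.135
v 2.054 3.388 -0.804
v 3.601 3.568 -1.788
v 3.275 4.268 -1.457
v 3.385 2.432 0.397
v 3.059 3.132 0.728
v 4.606 3.312 -0.256
v 4.279 4.011 0.075
v 1.84 -4.747 -1.27
v 2.306 -5.08 -0.786
v 2.207 -3.506 0.394
v 1.74 -3.173 -0.09
v 2.562 -4.838 -1.088
v 2.462 -3.264 0.092
v 2.541 -4.561 -1.459
v 2.442 -2.987 -0.279
v 2.253 -4.355 -1.758
v 2.153 -2.781 -0.578
v 1.807 -4.299 -1.871
v 1.707 -2.725 -0.691
v 1.373 -4.414 -1.754
v 1.274 -2.84 -0.574
v 1.118 -4.656 -1.452
v 1.018 -3.082 -0.272
v 1.138 -4.933 -1.081
v 1.039 -3.359 0.099
v 1.427 -5.139 -0.782
v 1.327 -3.565 0.398
v 1.873 -5.195 -0.669
v 1.773 -3.621 0.511
v 1.722 -1.41 -2.521
v 2.507 -1.359 -2.287
v 1.438 -0.89 -1.679
v 2.372 -0.917 -2.606
v 1.934 -0.706 -2.884
v 1.396 -0.824 -2.993
v 1.011 -1.217 -2.881
v 0.959 -1.699 -2.6
v 1.264 -2.047 -2.283
v 1.783 -2.096 -2.077
v 2.274 -1.825 -2.078
f 2 4 1
f 5 2 1
f 1 4 3
f 3 5 1
f 2 8 4
f 6 2 5
f 6 8 2
f 4 8 3
f 7 5 3
f 3 8 7
f 7 6 5
f 8 6 7
f 10 12 9
f 13 10 9
f 9 12 11
f 11 13 9
f 10 16 12
f 14 10 13
f 14 16 10
f 12 16 11
f 15 13 11
f 11 16 15
f 15 14 13
f 16 14 15
f 18 17 21
f 18 21 19
f 19 21 22
f 19 22 20
f 21 17 23
f 21 23 22
f 22 23 24
f 22 24 20
f 23 17 25
f 23 25 24
f 24 25 26
f 24 26 20
f 25 17 27
f 25 27 26
f 26 27 28
f 26 28 20
f 27 17 29
f 27 29 28
f 28 29 30
f 28 30 20
f 29 17 31
f 29 31 30
f 30 31 32
f 30 32 20
f 31 17 33
f 31 33 32
f 32 33 34
f 32 34 20
f 33 17 35
f 33 35 34
f 34 35 36
f 34 36 20
f 35 17 37
f 35 37 36
f 36 37 38
f 36 38 20
f 37 17 18
f 37 18 38
f 38 18 19
f 38 19 20
f 40 39 42
f 40 42 41
f 42 39 43
f 42 43 41
f 43 39 44
f 43 44 41
f 44 39 45
f 44 45 41
f 45 39 46
f 45 46 41
f 46 39 47
f 46 47 41
f 47 39 48
f 47 48 41
f 48 39 49
f 48 49 41
f 49 39 40
f 49 40 41



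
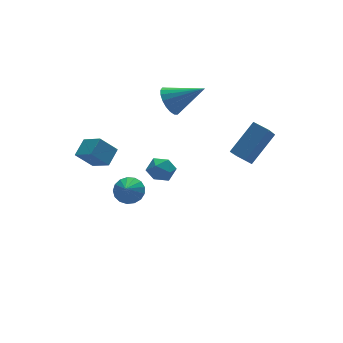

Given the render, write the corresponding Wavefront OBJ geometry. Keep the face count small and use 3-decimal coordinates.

v 0.985 2.568 2.445
v 1.552 2.653 1.738
v 2.435 1.612 3.495
v 1.621 2.991 1.951
v 1.564 3.245 2.261
v 1.393 3.365 2.607
v 1.14 3.328 2.922
v 0.857 3.139 3.142
v 0.599 2.838 3.224
v 0.418 2.484 3.152
v 0.348 2.146 2.939
v 0.405 1.891 2.629
v 0.577 1.771 2.283
v 0.829 1.809 1.968
v 1.112 1.997 1.748
v 1.37 2.298 1.666
v -0.443 2.507 -2.297
v 0.138 2.764 -1.762
v 0.462 1.716 -2.898
v 1.043 1.973 -2.363
v 0.418 1.494 -2.099
v -0.142 1.983 -1.728
v 0.742 2.497 -2.932
v 0.182 2.986 -2.561
v 0.87 2.758 -2.154
v 0.669 2.138 -1.639
v -0.069 2.342 -3.021
v -0.27 1.722 -2.506
v -2.989 1.459 -0.288
v -3.812 1.722 0.642
v -3.364 2.54 -0.926
v -4.187 2.803 0.005
v -2.213 2.037 0.235
v -3.036 2.3 1.166
v -2.588 3.118 -0.402
v -3.411 3.381 0.528
v -1.362 2.568 -3.592
v -0.77 1.99 -3.648
v -1.858 1.992 -2.868
v -0.638 2.233 -3.363
v -0.672 2.554 -3.131
v -0.864 2.878 -3.004
v -1.17 3.131 -3.012
v -1.52 3.255 -3.153
v -1.834 3.222 -3.395
v -2.04 3.039 -3.681
v -2.09 2.748 -3.947
v -1.974 2.416 -4.132
v -1.717 2.119 -4.193
v -1.379 1.925 -4.116
v -1.037 1.878 -3.919
v 1.383 -4.269 2.411
v 2.869 -3.872 3.766
v 0.976 -3.497 2.631
v 2.463 -3.1 3.986
v 2.157 -3.56 1.354
v 3.644 -3.163 2.709
v 1.751 -2.788 1.574
v 3.237 -2.391 2.929
f 2 1 4
f 2 4 3
f 4 1 5
f 4 5 3
f 5 1 6
f 5 6 3
f 6 1 7
f 6 7 3
f 7 1 8
f 7 8 3
f 8 1 9
f 8 9 3
f 9 1 10
f 9 10 3
f 10 1 11
f 10 11 3
f 11 1 12
f 11 12 3
f 12 1 13
f 12 13 3
f 13 1 14
f 13 14 3
f 14 1 15
f 14 15 3
f 15 1 16
f 15 16 3
f 16 1 2
f 16 2 3
f 17 28 22
f 17 22 18
f 17 18 24
f 17 24 27
f 17 27 28
f 18 22 26
f 22 28 21
f 28 27 19
f 27 24 23
f 24 18 25
f 20 26 21
f 20 21 19
f 20 19 23
f 20 23 25
f 20 25 26
f 21 26 22
f 19 21 28
f 23 19 27
f 25 23 24
f 26 25 18
f 30 32 29
f 33 30 29
f 29 32 31
f 31 33 29
f 30 36 32
f 34 30 33
f 34 36 30
f 32 36 31
f 35 33 31
f 31 36 35
f 35 34 33
f 36 34 35
f 38 37 40
f 38 40 39
f 40 37 41
f 40 41 39
f 41 37 42
f 41 42 39
f 42 37 43
f 42 43 39
f 43 37 44
f 43 44 39
f 44 37 45
f 44 45 39
f 45 37 46
f 45 46 39
f 46 37 47
f 46 47 39
f 47 37 48
f 47 48 39
f 48 37 49
f 48 49 39
f 49 37 50
f 49 50 39
f 50 37 51
f 50 51 39
f 51 37 38
f 51 38 39
f 53 55 52
f 56 53 52
f 52 55 54
f 54 56 52
f 53 59 55
f 57 53 56
f 57 59 53
f 55 59 54
f 58 56 54
f 54 59 58
f 58 57 56
f 59 57 58



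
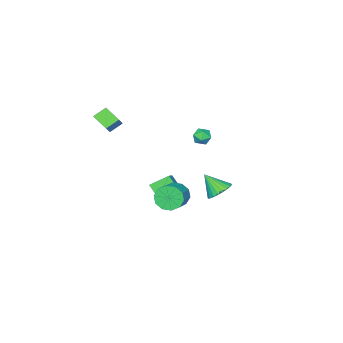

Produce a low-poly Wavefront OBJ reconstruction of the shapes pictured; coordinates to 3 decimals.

v -1.311 -2.098 -3.554
v -0.37 -1.521 -2.905
v -1.249 -1.331 -4.326
v -0.308 -0.755 -3.678
v -0.392 -2.845 -4.222
v 0.549 -2.269 -3.574
v -0.33 -2.079 -4.995
v 0.611 -1.502 -4.346
v 1.857 0.927 -2.441
v 2.291 0.792 -3.205
v 3.578 1.419 -2.584
v 3.143 1.553 -1.819
v 2.059 1.291 -3.227
v 3.346 1.917 -2.606
v 1.75 1.65 -2.949
v 3.037 2.276 -2.327
v 1.481 1.733 -2.476
v 2.768 2.359 -1.855
v 1.356 1.508 -1.99
v 2.643 2.134 -1.368
v 1.422 1.061 -1.676
v 2.709 1.688 -1.055
v 1.654 0.563 -1.654
v 2.941 1.189 -1.033
v 1.963 0.204 -1.933
v 3.25 0.83 -1.311
v 2.232 0.121 -2.405
v 3.519 0.747 -1.784
v 2.357 0.346 -2.892
v 3.644 0.972 -2.27
v -1.214 0.612 0.283
v -0.815 0.588 0.799
v -1.825 -0.128 0.721
v -1.426 -0.152 1.237
v -1.793 0.377 1.133
v -1.416 0.834 0.862
v -1.224 -0.374 0.658
v -0.847 0.083 0.387
v -0.822 -0.021 1.03
v -1.174 0.443 1.324
v -1.466 0.017 0.196
v -1.818 0.481 0.49
v 2.018 4.358 -0.604
v 2.823 4.599 -0.577
v 2.262 3.422 0.504
v 2.685 4.81 -0.368
v 2.447 4.953 -0.195
v 2.143 5.006 -0.084
v 1.82 4.959 -0.052
v 1.527 4.821 -0.104
v 1.309 4.613 -0.233
v 1.199 4.365 -0.417
v 1.214 4.117 -0.631
v 1.351 3.905 -0.84
v 1.59 3.762 -1.013
v 1.894 3.71 -1.124
v 2.217 3.756 -1.155
v 2.51 3.894 -1.103
v 2.728 4.103 -0.975
v 2.837 4.35 -0.79
v 2.351 -4.701 1.887
v 1.617 -4.374 2.412
v 2.361 -3.684 1.269
v 1.627 -3.357 1.794
v 3.233 -4.163 2.786
v 2.499 -3.836 3.311
v 3.243 -3.146 2.168
v 2.509 -2.819 2.693
f 2 4 1
f 5 2 1
f 1 4 3
f 3 5 1
f 2 8 4
f 6 2 5
f 6 8 2
f 4 8 3
f 7 5 3
f 3 8 7
f 7 6 5
f 8 6 7
f 10 9 13
f 10 13 11
f 11 13 14
f 11 14 12
f 13 9 15
f 13 15 14
f 14 15 16
f 14 16 12
f 15 9 17
f 15 17 16
f 16 17 18
f 16 18 12
f 17 9 19
f 17 19 18
f 18 19 20
f 18 20 12
f 19 9 21
f 19 21 20
f 20 21 22
f 20 22 12
f 21 9 23
f 21 23 22
f 22 23 24
f 22 24 12
f 23 9 25
f 23 25 24
f 24 25 26
f 24 26 12
f 25 9 27
f 25 27 26
f 26 27 28
f 26 28 12
f 27 9 29
f 27 29 28
f 28 29 30
f 28 30 12
f 29 9 10
f 29 10 30
f 30 10 11
f 30 11 12
f 31 42 36
f 31 36 32
f 31 32 38
f 31 38 41
f 31 41 42
f 32 36 40
f 36 42 35
f 42 41 33
f 41 38 37
f 38 32 39
f 34 40 35
f 34 35 33
f 34 33 37
f 34 37 39
f 34 39 40
f 35 40 36
f 33 35 42
f 37 33 41
f 39 37 38
f 40 39 32
f 44 43 46
f 44 46 45
f 46 43 47
f 46 47 45
f 47 43 48
f 47 48 45
f 48 43 49
f 48 49 45
f 49 43 50
f 49 50 45
f 50 43 51
f 50 51 45
f 51 43 52
f 51 52 45
f 52 43 53
f 52 53 45
f 53 43 54
f 53 54 45
f 54 43 55
f 54 55 45
f 55 43 56
f 55 56 45
f 56 43 57
f 56 57 45
f 57 43 58
f 57 58 45
f 58 43 59
f 58 59 45
f 59 43 60
f 59 60 45
f 60 43 44
f 60 44 45
f 62 64 61
f 65 62 61
f 61 64 63
f 63 65 61
f 62 68 64
f 66 62 65
f 66 68 62
f 64 68 63
f 67 65 63
f 63 68 67
f 67 66 65
f 68 66 67



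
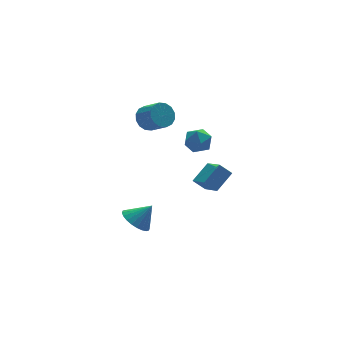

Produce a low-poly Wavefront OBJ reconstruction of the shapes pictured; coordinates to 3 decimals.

v 2.396 1.041 0.752
v 3.007 0.291 0.78
v 1.273 0.149 1.38
v 1.884 -0.601 1.408
v 2.024 0.158 1.991
v 2.718 0.71 1.602
v 1.562 -0.27 0.558
v 2.256 0.282 0.169
v 2.492 -0.519 0.659
v 2.777 -0.254 1.545
v 1.503 0.694 0.615
v 1.788 0.959 1.501
v -0.572 1.38 3.198
v -0.102 1.953 3.708
v 0.322 0.853 4.553
v -0.148 0.28 4.042
v -0.525 1.939 3.902
v -0.102 0.839 4.746
v -0.961 1.774 3.907
v -0.538 0.675 4.751
v -1.293 1.505 3.722
v -0.869 0.405 4.566
v -1.431 1.201 3.396
v -1.008 0.102 4.241
v -1.339 0.946 3.018
v -0.916 -0.154 3.862
v -1.042 0.807 2.687
v -0.618 -0.293 3.532
v -0.618 0.821 2.494
v -0.195 -0.279 3.338
v -0.182 0.985 2.489
v 0.241 -0.114 3.333
v 0.149 1.255 2.674
v 0.573 0.155 3.518
v 0.288 1.558 2.999
v 0.711 0.459 3.844
v 0.196 1.814 3.378
v 0.619 0.714 4.222
v 2.98 2.489 -4.354
v 2.93 0.865 -3.408
v 4.262 2.966 -3.468
v 4.212 1.342 -2.521
v 3.628 2.058 -5.059
v 3.578 0.434 -4.112
v 4.91 2.535 -4.172
v 4.86 0.911 -3.226
v -3.558 -3.067 -1.847
v -2.786 -3.08 -2.498
v -2.622 -3.273 -0.733
v -2.806 -2.696 -2.41
v -2.941 -2.369 -2.237
v -3.17 -2.148 -2.004
v -3.458 -2.067 -1.747
v -3.761 -2.139 -1.506
v -4.033 -2.351 -1.317
v -4.233 -2.673 -1.208
v -4.33 -3.055 -1.197
v -4.31 -3.438 -1.285
v -4.175 -3.766 -1.458
v -3.946 -3.986 -1.691
v -3.658 -4.067 -1.948
v -3.355 -3.996 -2.189
v -3.083 -3.783 -2.378
v -2.883 -3.461 -2.487
f 1 12 6
f 1 6 2
f 1 2 8
f 1 8 11
f 1 11 12
f 2 6 10
f 6 12 5
f 12 11 3
f 11 8 7
f 8 2 9
f 4 10 5
f 4 5 3
f 4 3 7
f 4 7 9
f 4 9 10
f 5 10 6
f 3 5 12
f 7 3 11
f 9 7 8
f 10 9 2
f 14 13 17
f 14 17 15
f 15 17 18
f 15 18 16
f 17 13 19
f 17 19 18
f 18 19 20
f 18 20 16
f 19 13 21
f 19 21 20
f 20 21 22
f 20 22 16
f 21 13 23
f 21 23 22
f 22 23 24
f 22 24 16
f 23 13 25
f 23 25 24
f 24 25 26
f 24 26 16
f 25 13 27
f 25 27 26
f 26 27 28
f 26 28 16
f 27 13 29
f 27 29 28
f 28 29 30
f 28 30 16
f 29 13 31
f 29 31 30
f 30 31 32
f 30 32 16
f 31 13 33
f 31 33 32
f 32 33 34
f 32 34 16
f 33 13 35
f 33 35 34
f 34 35 36
f 34 36 16
f 35 13 37
f 35 37 36
f 36 37 38
f 36 38 16
f 37 13 14
f 37 14 38
f 38 14 15
f 38 15 16
f 40 42 39
f 43 40 39
f 39 42 41
f 41 43 39
f 40 46 42
f 44 40 43
f 44 46 40
f 42 46 41
f 45 43 41
f 41 46 45
f 45 44 43
f 46 44 45
f 48 47 50
f 48 50 49
f 50 47 51
f 50 51 49
f 51 47 52
f 51 52 49
f 52 47 53
f 52 53 49
f 53 47 54
f 53 54 49
f 54 47 55
f 54 55 49
f 55 47 56
f 55 56 49
f 56 47 57
f 56 57 49
f 57 47 58
f 57 58 49
f 58 47 59
f 58 59 49
f 59 47 60
f 59 60 49
f 60 47 61
f 60 61 49
f 61 47 62
f 61 62 49
f 62 47 63
f 62 63 49
f 63 47 64
f 63 64 49
f 64 47 48
f 64 48 49



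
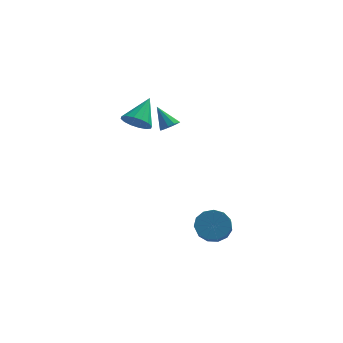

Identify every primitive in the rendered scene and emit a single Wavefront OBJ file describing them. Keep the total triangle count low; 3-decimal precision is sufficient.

v -1.191 -0.472 2.379
v -0.698 -0.04 1.692
v -0.669 0.972 3.661
v -1.15 0.15 1.662
v -1.614 0.173 1.825
v -1.964 0.023 2.136
v -2.107 -0.259 2.512
v -2.004 -0.599 2.853
v -1.684 -0.904 3.066
v -1.231 -1.094 3.096
v -0.767 -1.117 2.933
v -0.417 -0.967 2.622
v -0.274 -0.685 2.246
v -0.377 -0.345 1.905
v 3.608 -3.361 -3.984
v 4.629 -3.377 -4.114
v 4.714 -4.394 -3.325
v 3.692 -4.379 -3.196
v 4.527 -3.032 -3.658
v 4.612 -4.049 -2.87
v 4.134 -2.792 -3.306
v 4.218 -3.809 -2.517
v 3.573 -2.733 -3.169
v 3.657 -3.75 -2.381
v 3.023 -2.873 -3.291
v 3.107 -3.89 -2.503
v 2.659 -3.168 -3.633
v 2.743 -4.186 -2.845
v 2.596 -3.525 -4.087
v 2.681 -4.542 -3.298
v 2.854 -3.83 -4.508
v 2.939 -4.847 -3.719
v 3.352 -3.986 -4.762
v 3.437 -5.003 -3.974
v 3.931 -3.943 -4.77
v 4.015 -4.961 -3.982
v 4.407 -3.716 -4.528
v 4.492 -4.734 -3.74
v 1.07 -2.604 3.32
v 1.563 -2.654 3.694
v 0.25 -2.036 4.48
v 1.573 -2.308 3.53
v 1.39 -2.074 3.287
v 1.086 -2.043 3.056
v 0.776 -2.227 2.927
v 0.578 -2.554 2.947
v 0.568 -2.901 3.11
v 0.75 -3.134 3.354
v 1.055 -3.165 3.584
v 1.365 -2.982 3.714
f 2 1 4
f 2 4 3
f 4 1 5
f 4 5 3
f 5 1 6
f 5 6 3
f 6 1 7
f 6 7 3
f 7 1 8
f 7 8 3
f 8 1 9
f 8 9 3
f 9 1 10
f 9 10 3
f 10 1 11
f 10 11 3
f 11 1 12
f 11 12 3
f 12 1 13
f 12 13 3
f 13 1 14
f 13 14 3
f 14 1 2
f 14 2 3
f 16 15 19
f 16 19 17
f 17 19 20
f 17 20 18
f 19 15 21
f 19 21 20
f 20 21 22
f 20 22 18
f 21 15 23
f 21 23 22
f 22 23 24
f 22 24 18
f 23 15 25
f 23 25 24
f 24 25 26
f 24 26 18
f 25 15 27
f 25 27 26
f 26 27 28
f 26 28 18
f 27 15 29
f 27 29 28
f 28 29 30
f 28 30 18
f 29 15 31
f 29 31 30
f 30 31 32
f 30 32 18
f 31 15 33
f 31 33 32
f 32 33 34
f 32 34 18
f 33 15 35
f 33 35 34
f 34 35 36
f 34 36 18
f 35 15 37
f 35 37 36
f 36 37 38
f 36 38 18
f 37 15 16
f 37 16 38
f 38 16 17
f 38 17 18
f 40 39 42
f 40 42 41
f 42 39 43
f 42 43 41
f 43 39 44
f 43 44 41
f 44 39 45
f 44 45 41
f 45 39 46
f 45 46 41
f 46 39 47
f 46 47 41
f 47 39 48
f 47 48 41
f 48 39 49
f 48 49 41
f 49 39 50
f 49 50 41
f 50 39 40
f 50 40 41



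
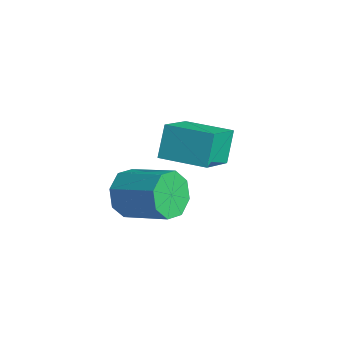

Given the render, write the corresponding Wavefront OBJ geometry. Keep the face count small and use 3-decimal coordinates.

v 0.394 -0.633 3.038
v 0.84 -1.097 2.483
v 2.253 -0.53 3.146
v 1.806 -0.067 3.702
v 0.706 -0.501 2.259
v 2.119 0.066 2.922
v 0.389 0.018 2.492
v 1.802 0.584 3.155
v 0.075 0.155 3.045
v 1.487 0.721 3.708
v -0.053 -0.17 3.594
v 1.36 0.397 4.257
v 0.081 -0.766 3.818
v 1.494 -0.199 4.481
v 0.398 -1.284 3.585
v 1.811 -0.718 4.248
v 0.713 -1.421 3.032
v 2.125 -0.855 3.695
v -1.374 2.769 3.467
v -0.664 1.463 4.446
v 0.007 3.59 3.559
v 0.718 2.284 4.538
v -0.978 2.216 2.442
v -0.267 0.91 3.421
v 0.404 3.037 2.534
v 1.114 1.731 3.513
f 2 1 5
f 2 5 3
f 3 5 6
f 3 6 4
f 5 1 7
f 5 7 6
f 6 7 8
f 6 8 4
f 7 1 9
f 7 9 8
f 8 9 10
f 8 10 4
f 9 1 11
f 9 11 10
f 10 11 12
f 10 12 4
f 11 1 13
f 11 13 12
f 12 13 14
f 12 14 4
f 13 1 15
f 13 15 14
f 14 15 16
f 14 16 4
f 15 1 17
f 15 17 16
f 16 17 18
f 16 18 4
f 17 1 2
f 17 2 18
f 18 2 3
f 18 3 4
f 20 22 19
f 23 20 19
f 19 22 21
f 21 23 19
f 20 26 22
f 24 20 23
f 24 26 20
f 22 26 21
f 25 23 21
f 21 26 25
f 25 24 23
f 26 24 25



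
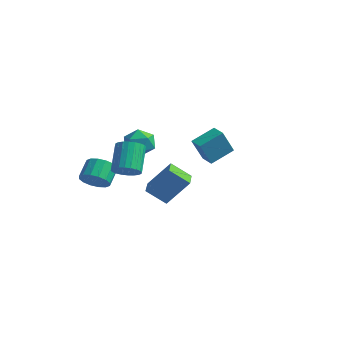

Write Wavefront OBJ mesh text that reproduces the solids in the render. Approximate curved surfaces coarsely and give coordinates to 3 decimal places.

v -1.235 -2.079 -1.727
v -0.756 -2.567 -1.189
v -1.547 -1.629 0.365
v -2.025 -1.141 -0.173
v -0.548 -2.304 -1.242
v -1.339 -1.366 0.312
v -0.445 -2.007 -1.369
v -1.236 -1.069 0.185
v -0.462 -1.721 -1.55
v -1.253 -0.783 0.004
v -0.596 -1.489 -1.758
v -1.387 -0.551 -0.204
v -0.828 -1.347 -1.962
v -1.619 -0.409 -0.408
v -1.121 -1.316 -2.13
v -1.912 -0.378 -0.576
v -1.432 -1.402 -2.236
v -2.223 -0.464 -0.682
v -1.713 -1.591 -2.265
v -2.504 -0.653 -0.711
v -1.921 -1.854 -2.212
v -2.712 -0.916 -0.658
v -2.024 -2.151 -2.085
v -2.815 -1.213 -0.531
v -2.007 -2.437 -1.904
v -2.798 -1.499 -0.35
v -1.873 -2.669 -1.696
v -2.664 -1.731 -0.142
v -1.641 -2.811 -1.492
v -2.432 -1.873 0.062
v -1.348 -2.842 -1.324
v -2.139 -1.904 0.23
v -1.037 -2.756 -1.218
v -1.828 -1.818 0.336
v 3.84 -3.405 -2.357
v 3.087 -4.217 -1.453
v 2.835 -2.446 -2.333
v 2.081 -3.258 -1.429
v 4.719 -2.522 -0.831
v 3.965 -3.334 0.073
v 3.713 -1.563 -0.807
v 2.96 -2.375 0.097
v -1.428 3.68 -2.069
v -1.31 2.719 -0.47
v -1.089 5.092 -1.246
v -0.971 4.131 0.354
v -0.529 3.549 -2.214
v -0.411 2.588 -0.614
v -0.19 4.961 -1.39
v -0.072 4 0.209
v -3.292 -2.737 -2.879
v -2.955 -3.276 -2.187
v -3.41 -2.382 -1.269
v -3.748 -1.843 -1.961
v -2.591 -2.974 -2.3
v -3.046 -2.08 -1.382
v -2.415 -2.609 -2.569
v -2.87 -1.715 -1.651
v -2.473 -2.278 -2.92
v -2.928 -1.384 -2.002
v -2.752 -2.07 -3.261
v -3.207 -1.176 -2.343
v -3.175 -2.041 -3.499
v -3.63 -1.146 -2.581
v -3.63 -2.198 -3.571
v -4.085 -1.304 -2.653
v -3.994 -2.5 -3.458
v -4.449 -1.606 -2.54
v -4.17 -2.865 -3.189
v -4.625 -1.971 -2.271
v -4.112 -3.196 -2.838
v -4.567 -2.302 -1.92
v -3.833 -3.404 -2.497
v -4.288 -2.51 -1.579
v -3.41 -3.434 -2.259
v -3.865 -2.539 -1.341
v -4.598 0.939 -1.381
v -3.935 1.764 -1.295
v -3.585 0.016 -0.345
v -2.922 0.841 -0.259
v -3.887 0.887 0.182
v -4.513 1.458 -0.459
v -3.007 0.322 -1.181
v -3.633 0.893 -1.822
v -2.952 1.383 -1.172
v -3.496 1.732 -0.329
v -4.024 0.048 -1.311
v -4.568 0.397 -0.468
f 2 1 5
f 2 5 3
f 3 5 6
f 3 6 4
f 5 1 7
f 5 7 6
f 6 7 8
f 6 8 4
f 7 1 9
f 7 9 8
f 8 9 10
f 8 10 4
f 9 1 11
f 9 11 10
f 10 11 12
f 10 12 4
f 11 1 13
f 11 13 12
f 12 13 14
f 12 14 4
f 13 1 15
f 13 15 14
f 14 15 16
f 14 16 4
f 15 1 17
f 15 17 16
f 16 17 18
f 16 18 4
f 17 1 19
f 17 19 18
f 18 19 20
f 18 20 4
f 19 1 21
f 19 21 20
f 20 21 22
f 20 22 4
f 21 1 23
f 21 23 22
f 22 23 24
f 22 24 4
f 23 1 25
f 23 25 24
f 24 25 26
f 24 26 4
f 25 1 27
f 25 27 26
f 26 27 28
f 26 28 4
f 27 1 29
f 27 29 28
f 28 29 30
f 28 30 4
f 29 1 31
f 29 31 30
f 30 31 32
f 30 32 4
f 31 1 33
f 31 33 32
f 32 33 34
f 32 34 4
f 33 1 2
f 33 2 34
f 34 2 3
f 34 3 4
f 36 38 35
f 39 36 35
f 35 38 37
f 37 39 35
f 36 42 38
f 40 36 39
f 40 42 36
f 38 42 37
f 41 39 37
f 37 42 41
f 41 40 39
f 42 40 41
f 44 46 43
f 47 44 43
f 43 46 45
f 45 47 43
f 44 50 46
f 48 44 47
f 48 50 44
f 46 50 45
f 49 47 45
f 45 50 49
f 49 48 47
f 50 48 49
f 52 51 55
f 52 55 53
f 53 55 56
f 53 56 54
f 55 51 57
f 55 57 56
f 56 57 58
f 56 58 54
f 57 51 59
f 57 59 58
f 58 59 60
f 58 60 54
f 59 51 61
f 59 61 60
f 60 61 62
f 60 62 54
f 61 51 63
f 61 63 62
f 62 63 64
f 62 64 54
f 63 51 65
f 63 65 64
f 64 65 66
f 64 66 54
f 65 51 67
f 65 67 66
f 66 67 68
f 66 68 54
f 67 51 69
f 67 69 68
f 68 69 70
f 68 70 54
f 69 51 71
f 69 71 70
f 70 71 72
f 70 72 54
f 71 51 73
f 71 73 72
f 72 73 74
f 72 74 54
f 73 51 75
f 73 75 74
f 74 75 76
f 74 76 54
f 75 51 52
f 75 52 76
f 76 52 53
f 76 53 54
f 77 88 82
f 77 82 78
f 77 78 84
f 77 84 87
f 77 87 88
f 78 82 86
f 82 88 81
f 88 87 79
f 87 84 83
f 84 78 85
f 80 86 81
f 80 81 79
f 80 79 83
f 80 83 85
f 80 85 86
f 81 86 82
f 79 81 88
f 83 79 87
f 85 83 84
f 86 85 78

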